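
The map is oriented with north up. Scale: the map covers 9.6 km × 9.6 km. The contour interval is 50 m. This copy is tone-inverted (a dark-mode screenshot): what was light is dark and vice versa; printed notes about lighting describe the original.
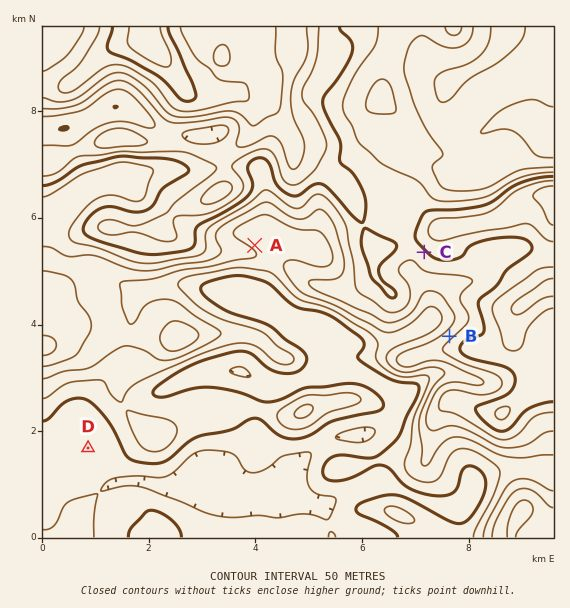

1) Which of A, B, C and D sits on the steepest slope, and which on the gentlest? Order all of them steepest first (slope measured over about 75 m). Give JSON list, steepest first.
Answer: ["B", "C", "A", "D"]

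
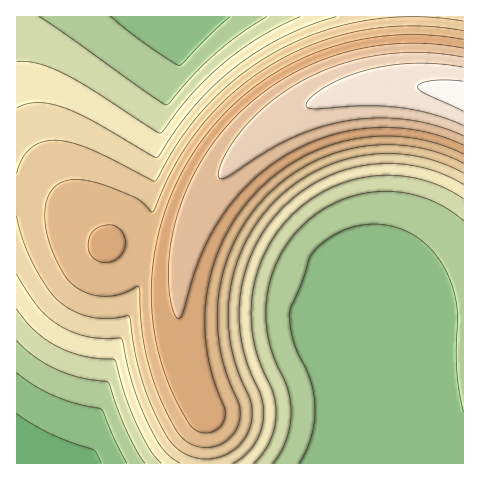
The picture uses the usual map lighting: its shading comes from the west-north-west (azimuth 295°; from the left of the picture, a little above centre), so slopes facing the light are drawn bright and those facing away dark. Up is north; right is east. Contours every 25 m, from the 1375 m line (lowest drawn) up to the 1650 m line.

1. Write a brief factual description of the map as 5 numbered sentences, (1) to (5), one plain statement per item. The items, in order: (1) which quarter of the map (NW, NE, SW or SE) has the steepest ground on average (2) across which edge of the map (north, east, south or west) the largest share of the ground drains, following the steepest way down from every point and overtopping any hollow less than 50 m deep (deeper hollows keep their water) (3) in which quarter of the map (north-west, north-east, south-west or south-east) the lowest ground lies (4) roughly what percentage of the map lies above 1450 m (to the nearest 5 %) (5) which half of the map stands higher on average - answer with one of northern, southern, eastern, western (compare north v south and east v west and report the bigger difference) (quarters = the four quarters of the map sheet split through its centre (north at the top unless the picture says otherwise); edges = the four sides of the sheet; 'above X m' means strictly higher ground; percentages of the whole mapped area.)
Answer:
(1) Slopes are steepest in the north-east quarter.
(2) Most of the ground drains across the southern edge.
(3) The lowest ground is in the south-west quarter.
(4) Roughly 55 % of the ground is higher than 1450 m.
(5) On average the northern half of the map is the higher ground.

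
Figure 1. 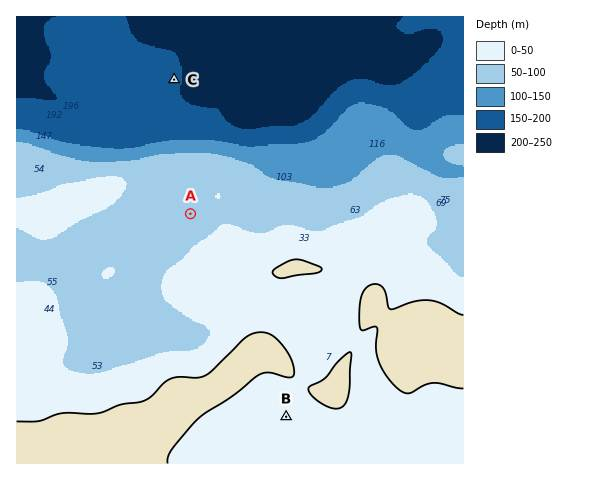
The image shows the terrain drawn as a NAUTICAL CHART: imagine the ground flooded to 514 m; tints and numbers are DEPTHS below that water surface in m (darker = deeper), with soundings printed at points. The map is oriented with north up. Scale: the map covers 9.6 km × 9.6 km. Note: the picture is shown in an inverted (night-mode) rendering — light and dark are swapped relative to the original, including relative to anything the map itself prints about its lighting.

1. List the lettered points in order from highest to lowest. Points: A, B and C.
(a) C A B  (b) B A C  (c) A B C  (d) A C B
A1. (b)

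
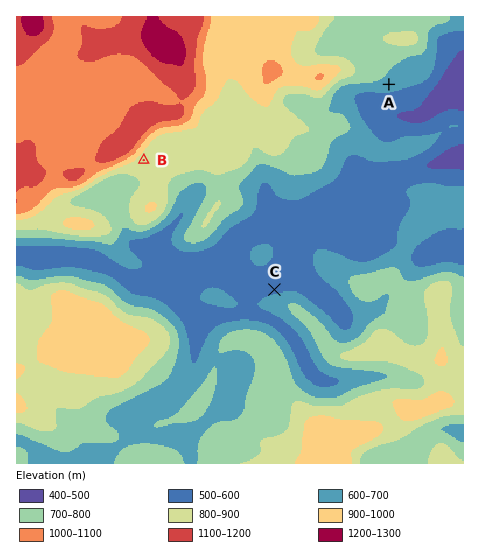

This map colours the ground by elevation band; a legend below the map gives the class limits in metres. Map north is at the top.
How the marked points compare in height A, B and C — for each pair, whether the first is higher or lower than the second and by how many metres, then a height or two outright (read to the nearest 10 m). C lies lower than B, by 280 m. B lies higher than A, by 190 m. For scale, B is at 850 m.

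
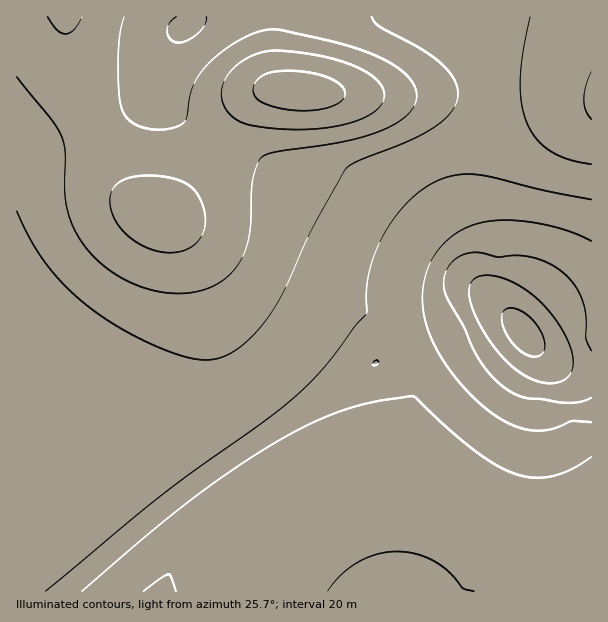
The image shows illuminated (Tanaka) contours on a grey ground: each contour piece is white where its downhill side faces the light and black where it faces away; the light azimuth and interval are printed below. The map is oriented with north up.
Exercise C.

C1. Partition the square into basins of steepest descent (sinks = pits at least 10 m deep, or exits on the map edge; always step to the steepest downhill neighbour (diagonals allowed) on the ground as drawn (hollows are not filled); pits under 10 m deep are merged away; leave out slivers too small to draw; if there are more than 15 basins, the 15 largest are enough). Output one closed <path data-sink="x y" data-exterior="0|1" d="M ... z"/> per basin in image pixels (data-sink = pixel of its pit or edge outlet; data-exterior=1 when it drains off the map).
<path data-sink="524 333" data-exterior="0" d="M591 16l-318 0 1 53 2 9 7 11-13 1-10 4-20 19-23 39-23 31-17 19-10 6-30-8-19-17-9-13-13-27-20-54-9-42-1-30-50 0 1 575 139 0 30-32 36-30 45-32 62-40 16 2 33 9 33 13 27 16 33 24 21 20 26 41 54 1 20-2z"/><path data-sink="404 591" data-exterior="1" d="M338 458l-12 2-80 52-60 48-29 31 435 0-1-8-73 0-26-41-21-20-19-16-21-13-33-17-24-8z"/><path data-sink="186 26" data-exterior="0" d="M272 16l-206 1 0 16 4 32 15 51 24 54 9 13 14 15 8 4 22 6 5 0 10-6 34-41 29-48 20-19 10-4 13-1-7-11-2-9z"/>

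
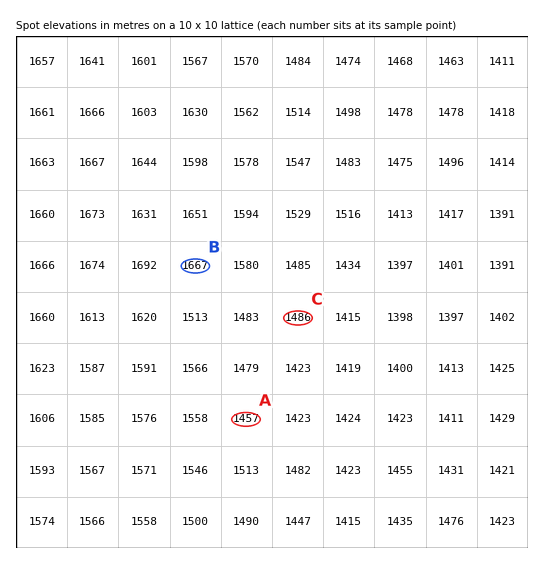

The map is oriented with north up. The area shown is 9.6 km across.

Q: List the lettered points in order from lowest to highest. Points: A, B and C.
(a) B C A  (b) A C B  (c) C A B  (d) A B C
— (b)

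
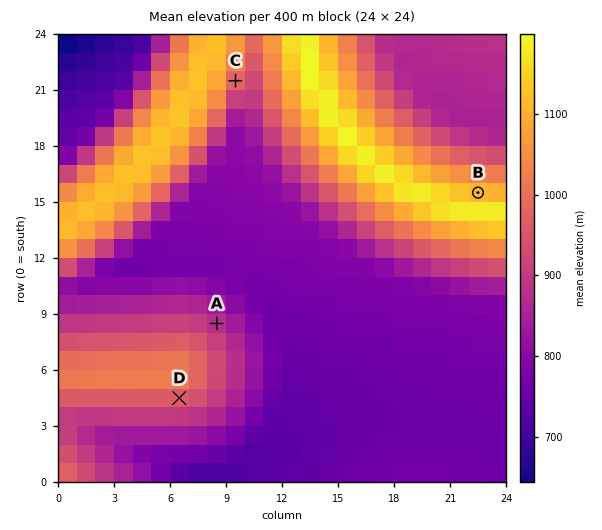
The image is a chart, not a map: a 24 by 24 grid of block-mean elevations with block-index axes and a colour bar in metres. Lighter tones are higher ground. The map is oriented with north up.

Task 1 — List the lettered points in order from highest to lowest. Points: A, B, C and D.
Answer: B C D A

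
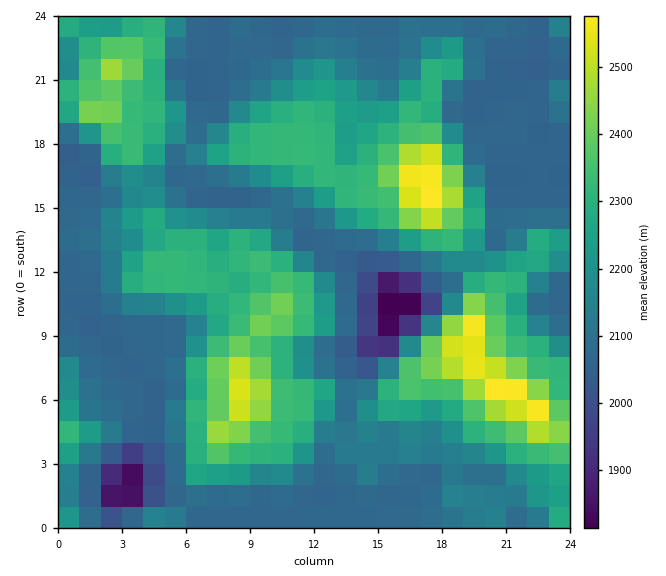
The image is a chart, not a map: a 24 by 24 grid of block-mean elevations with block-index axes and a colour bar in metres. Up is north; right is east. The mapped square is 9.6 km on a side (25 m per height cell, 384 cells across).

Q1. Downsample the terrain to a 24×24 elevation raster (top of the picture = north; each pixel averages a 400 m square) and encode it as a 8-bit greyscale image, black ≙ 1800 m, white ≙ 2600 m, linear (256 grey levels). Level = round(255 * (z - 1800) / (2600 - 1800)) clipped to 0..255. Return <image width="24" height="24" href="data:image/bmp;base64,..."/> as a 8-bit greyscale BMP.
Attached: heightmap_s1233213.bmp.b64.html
<image width="24" height="24" href="data:image/bmp;base64,Qk12BgAAAAAAADYEAAAoAAAAGAAAABgAAAABAAgAAAAAAEACAAATCwAAEwsAAAABAAAAAAAAAAAAAAEBAQACAgIAAwMDAAQEBAAFBQUABgYGAAcHBwAICAgACQkJAAoKCgALCwsADAwMAA0NDQAODg4ADw8PABAQEAAREREAEhISABMTEwAUFBQAFRUVABYWFgAXFxcAGBgYABkZGQAaGhoAGxsbABwcHAAdHR0AHh4eAB8fHwAgICAAISEhACIiIgAjIyMAJCQkACUlJQAmJiYAJycnACgoKAApKSkAKioqACsrKwAsLCwALS0tAC4uLgAvLy8AMDAwADExMQAyMjIAMzMzADQ0NAA1NTUANjY2ADc3NwA4ODgAOTk5ADo6OgA7OzsAPDw8AD09PQA+Pj4APz8/AEBAQABBQUEAQkJCAENDQwBEREQARUVFAEZGRgBHR0cASEhIAElJSQBKSkoAS0tLAExMTABNTU0ATk5OAE9PTwBQUFAAUVFRAFJSUgBTU1MAVFRUAFVVVQBWVlYAV1dXAFhYWABZWVkAWlpaAFtbWwBcXFwAXV1dAF5eXgBfX18AYGBgAGFhYQBiYmIAY2NjAGRkZABlZWUAZmZmAGdnZwBoaGgAaWlpAGpqagBra2sAbGxsAG1tbQBubm4Ab29vAHBwcABxcXEAcnJyAHNzcwB0dHQAdXV1AHZ2dgB3d3cAeHh4AHl5eQB6enoAe3t7AHx8fAB9fX0Afn5+AH9/fwCAgIAAgYGBAIKCggCDg4MAhISEAIWFhQCGhoYAh4eHAIiIiACJiYkAioqKAIuLiwCMjIwAjY2NAI6OjgCPj48AkJCQAJGRkQCSkpIAk5OTAJSUlACVlZUAlpaWAJeXlwCYmJgAmZmZAJqamgCbm5sAnJycAJ2dnQCenp4An5+fAKCgoAChoaEAoqKiAKOjowCkpKQApaWlAKampgCnp6cAqKioAKmpqQCqqqoAq6urAKysrACtra0Arq6uAK+vrwCwsLAAsbGxALKysgCzs7MAtLS0ALW1tQC2trYAt7e3ALi4uAC5ubkAurq6ALu7uwC8vLwAvb29AL6+vgC/v78AwMDAAMHBwQDCwsIAw8PDAMTExADFxcUAxsbGAMfHxwDIyMgAycnJAMrKygDLy8sAzMzMAM3NzQDOzs4Az8/PANDQ0ADR0dEA0tLSANPT0wDU1NQA1dXVANbW1gDX19cA2NjYANnZ2QDa2toA29vbANzc3ADd3d0A3t7eAN/f3wDg4OAA4eHhAOLi4gDj4+MA5OTkAOXl5QDm5uYA5+fnAOjo6ADp6ekA6urqAOvr6wDs7OwA7e3tAO7u7gDv7+8A8PDwAPHx8QDy8vIA8/PzAPT09AD19fUA9vb2APf39wD4+PgA+fn5APr6+gD7+/sA/Pz8AP39/QD+/v4A////AIRbQlRwaVVUVVVUVVZWVldZW2Jrb1tommxREg9BVV5aXFZaVVRWWFVWWXBsa2iFjW9SIgs8WZOOiXR5X1VbalxXV2deXnmJk45mSjFGWp+2pqKgglxnampuaW1zhaCqr6WKaFRTY6DTyq+nnmtlb2hzbn6hrLrbzItjXFRSaqS95dCrp4ZdfZeUiJm01+b1unxfV1RSWpq+6tesppRgZqGyrrHW9/bMpXlaVFRVXZ/B4MOif2BRR3C0xtzu4sippFpUU1VWWICrwbGifVxMKyh4wOftwKigfFVRVFZWV3CXqsO6p4xZNwgoddD0up9wW1RTXW9yfoqcpbbEq4hXNAQGNXnLsJBbVVVVaZumpqainKWxp3hVPRUnTVycpqJvVlVYaJCmpqSepaufc1ZRSkpXZXh3gZKXe1teb3qXoaCUopdrVFRZW22LoqaIV2ubi1hZcYuaf3luamdeV2SGmqbL4b2cW1teX1VUXnZ7YFNRUlZgb4ylqK7q99mQVFNUU1JPan1yVVheaHuPnKajp8Pz9chuU1NUU05SnaiQXG6SoaWmp6WQobLb6KNZVFRUVF2EsKiffFt1naWmpqSLk6Gws3pVVVRTVJXFxKekhFhWd5OepKGOi46lnFhSVFRUYKK1vKuhY1NUW2h8jJGHdWiPoGJRUlJTa3mv1b+fVlNUV1xkeoRtYF1sn5pfU1FPVH2jtrenYVRTWFdVYGVhWllheoleVFNRWJqNip2jdVVUWlZTVlxZWFdfXV1XW1ZTbw=="/>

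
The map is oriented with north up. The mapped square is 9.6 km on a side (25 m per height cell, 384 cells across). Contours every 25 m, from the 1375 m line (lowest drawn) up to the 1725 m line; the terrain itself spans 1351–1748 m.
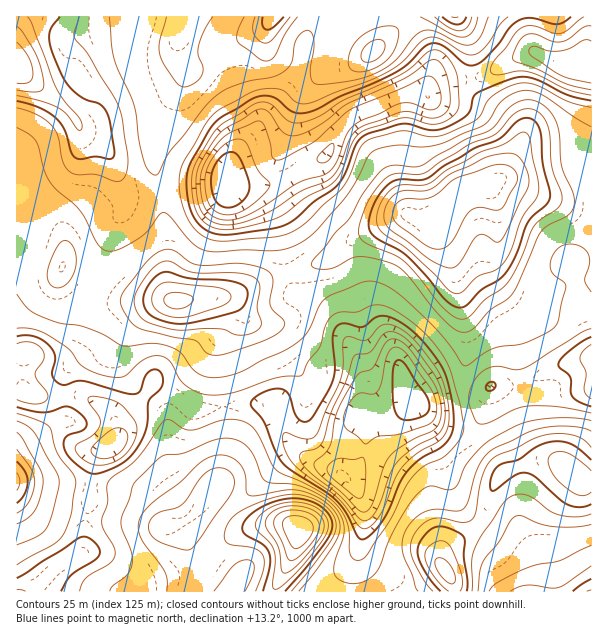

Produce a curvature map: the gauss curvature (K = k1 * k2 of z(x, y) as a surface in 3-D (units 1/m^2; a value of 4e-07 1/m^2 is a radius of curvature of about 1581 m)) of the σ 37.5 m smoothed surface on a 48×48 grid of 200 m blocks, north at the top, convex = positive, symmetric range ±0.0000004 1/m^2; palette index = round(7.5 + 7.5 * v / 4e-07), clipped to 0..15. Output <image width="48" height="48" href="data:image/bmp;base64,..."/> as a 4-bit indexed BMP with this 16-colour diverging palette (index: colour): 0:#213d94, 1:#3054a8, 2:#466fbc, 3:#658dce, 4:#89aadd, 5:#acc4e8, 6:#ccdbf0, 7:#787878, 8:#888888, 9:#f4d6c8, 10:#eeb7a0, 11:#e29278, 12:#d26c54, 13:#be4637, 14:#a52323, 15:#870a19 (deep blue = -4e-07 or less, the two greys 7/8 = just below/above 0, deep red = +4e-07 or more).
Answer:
<image width="48" height="48" href="data:image/bmp;base64,Qk32BAAAAAAAAHYAAAAoAAAAMAAAADAAAAABAAQAAAAAAIAEAAATCwAAEwsAABAAAAAAAAAAlD0hAKhUMAC8b0YAzo1lAN2qiQDoxKwA8NvMAHh4eACIiIgAyNb0AKC37gB4kuIAVGzSADdGvgAjI6UAGQqHAGZ4eIiHiHd3eIh2aHd3d4hzS/tndmeId3eHeId3eHd3iImlR2d3d3iXj/d4h3eId3eHiIdnd3d4d4v3SHdmh3dn3XaHh3eIh3eHiZl3d3d3dnnZWpdWd3ZYplaId4iHd3iId3d3eYd3dlVmj/owA3doiYZnd3h3d3eIdmeGfbd3h2VI3/+ABmd3mnRHeHd3d2Z4dmeHaYZ3dlVc///Unod2Z4dXiId3h4Z3eJh3d3d3d1VWiKuDzId3Z5l3iIh3ibZ4h2eId3d4mXd2M1dFmIiYeIiJd3d3jNZYhCWYd3d4q4d1M2nKh3eZh4d6l3d4nIZ3dlVld3d3iHd2Vni4d2Z5lndrtmd6mXh2qa/2aId3d3eHdmdXd2Z4hXdnhmiKh3d2ln76Z4d3d3iIdphHd3Z3dVd3eHiZd4dke5V4ZneIiIh3aJh3d3Z3qBZ3d3d3eIZGqnVXZ3iId3d2aIabh3eZ60d4d3d3eJmGZ3mXZ3eHdmaKiIaKl3iq+0Z3d3d2Z8uUWYh2V3Z3d3eLh4iIl2iJyGWJd3d2aYeId4iHeneIiIh3Zommd3iHlnechneIiEV4d4iHi5eHd4h3d3iWd3qndWh4d3d3hryFeIiHeId3d3iHd4eGdn3Idnh3eId3af+Fd3d3d4d4iHd3d4d3d463d3d3eId3eWZnd3d3Z3Z3d3mHd4eaiGl2d2Z3d4iIdWd4d3d2VoiHeHmGeIeIh1Vnd2Z4h3iIdnh3d3d2acyXh1WIh3dnh2Z3d4iIh3eHd3d3d3dlfNuHmpiJh3d3h3d3eKl4d3d3d3d4d3d3eph3iHh3h3d3d3iIeJh3dnh3d3eKh3eId3aId3dmd3d4iImYZnd4h3h3d3d5l3d3d3eZh3d3d3iHiImXd3d4qHiIiHh4h3d3d2aHd4h3d3eHZ3h4iHd4mXiIh3h3d3h3d3d0RXh3d3eGRWd4mIiHeImId3d3d4iId3dUZ3Z3h3eHVXqHiIiHd3qXd3d3d3eIh3dI3rd3eHiIdp6neHeHh2d2Z3d3d3d3h3Za7rh3d3d3dp7GV3d4h3d3Z3d3d4d3d3Zpupdnd3dVd3q1NoiIiId3d4d3d4dmh3ZLyYdmZmqUZ1R6mMl4mpd4iId3eHiXh3U57JiJd3vmd1SMloZ5mXeIiHh3iXiXd3d3q4eId3r4uXeIZ4eZdWeIiHiJeHh4iHiIeYZ3Z3eD/oiGVnd3RYh3d4iZaXh4iId2aHWHd3eAKXm3ZneKeLl3d4mWaHiHeHd3V3joZnd4RpZ3y2eIeLl2Z5hUd3h3d3eHZ4nYipd6mIU27WZ3dnh2Z4VFiHh3d3iHd3VUaZdnd3doqndWiImGeKhoiHd3d4iId3Z3Z4dmeHdomHVleamJmKl4eHiHd3eId3d4Z3d1e5dmmWNFlEV8iKl4eHiHd3d3eHd3d3h2n9iHzWVng4dYeYeJd3h3d4h4d3dliId3fdd2vFWId9pWaXd4d4h3d4iIh2WWmYd3Z3VUJmNXeLqIeWZ3d4iIiIiHiHaYeHd3d3ZjJ9hXZneJiA=="/>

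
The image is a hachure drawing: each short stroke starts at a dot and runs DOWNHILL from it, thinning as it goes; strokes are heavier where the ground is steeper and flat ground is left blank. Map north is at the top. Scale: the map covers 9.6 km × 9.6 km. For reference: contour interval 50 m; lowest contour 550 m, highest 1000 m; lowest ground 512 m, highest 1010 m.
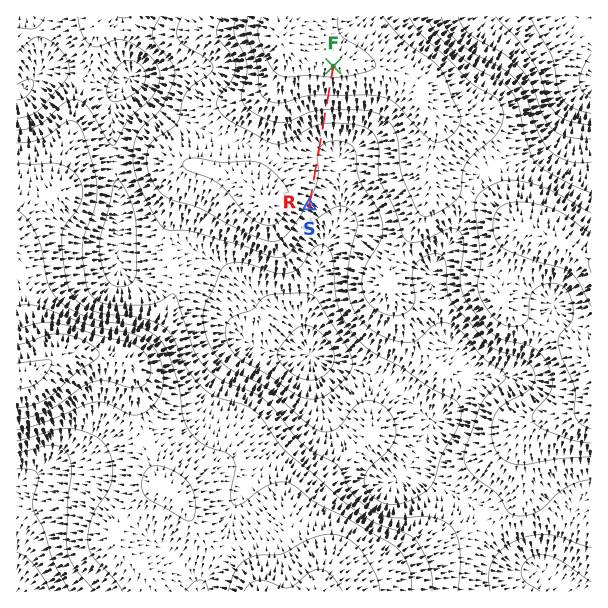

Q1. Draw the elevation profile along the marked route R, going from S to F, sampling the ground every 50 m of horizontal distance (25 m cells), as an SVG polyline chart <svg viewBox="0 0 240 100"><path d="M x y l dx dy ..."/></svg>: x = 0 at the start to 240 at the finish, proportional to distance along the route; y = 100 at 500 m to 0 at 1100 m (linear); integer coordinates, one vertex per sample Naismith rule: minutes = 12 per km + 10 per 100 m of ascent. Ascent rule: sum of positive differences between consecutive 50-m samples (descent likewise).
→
<svg viewBox="0 0 240 100"><path d="M0 60l5-1 5 0 5-1 5 0 5 0 6 0 5-1 5 0 5 0 5 0 5 1 5 0 5 0 5 0 5 0 5 0 5 0 6 1 5-1 5 0 5 0 5-1 5-1 5-1 5-1 5-1 5-2 5-1 6-2 5-2 5-2 5-1 5-2 5-2 5-2 5-1 5-2 5-2 5-1 5-2 6-1 5-1 5-2 5 0 5-1 5-1 5 0 1 0"/></svg>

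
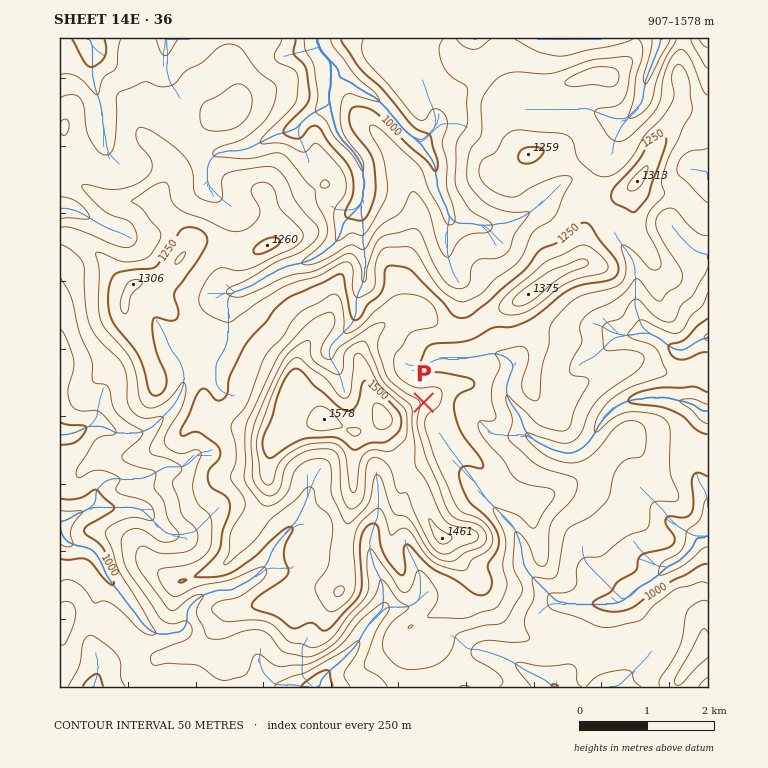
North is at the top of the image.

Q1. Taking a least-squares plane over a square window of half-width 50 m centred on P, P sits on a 11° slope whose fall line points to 95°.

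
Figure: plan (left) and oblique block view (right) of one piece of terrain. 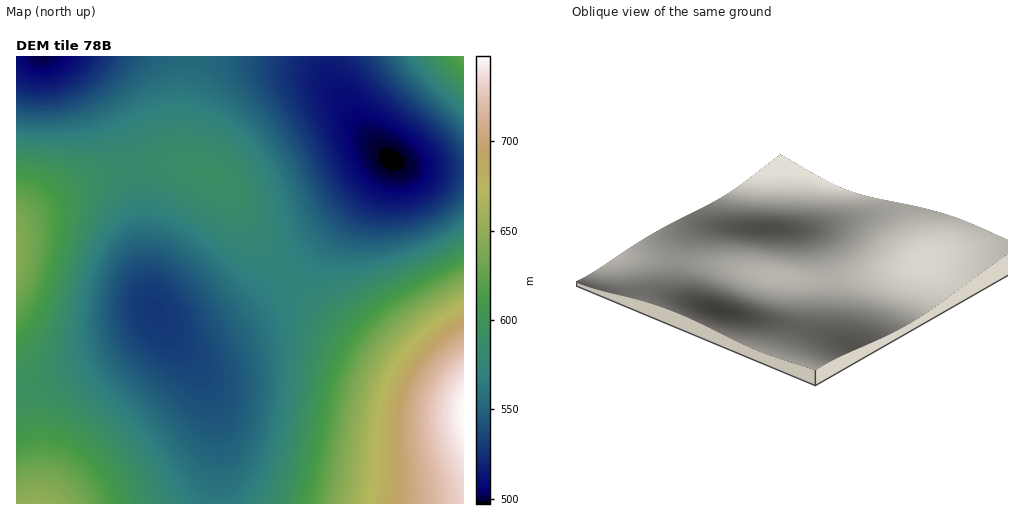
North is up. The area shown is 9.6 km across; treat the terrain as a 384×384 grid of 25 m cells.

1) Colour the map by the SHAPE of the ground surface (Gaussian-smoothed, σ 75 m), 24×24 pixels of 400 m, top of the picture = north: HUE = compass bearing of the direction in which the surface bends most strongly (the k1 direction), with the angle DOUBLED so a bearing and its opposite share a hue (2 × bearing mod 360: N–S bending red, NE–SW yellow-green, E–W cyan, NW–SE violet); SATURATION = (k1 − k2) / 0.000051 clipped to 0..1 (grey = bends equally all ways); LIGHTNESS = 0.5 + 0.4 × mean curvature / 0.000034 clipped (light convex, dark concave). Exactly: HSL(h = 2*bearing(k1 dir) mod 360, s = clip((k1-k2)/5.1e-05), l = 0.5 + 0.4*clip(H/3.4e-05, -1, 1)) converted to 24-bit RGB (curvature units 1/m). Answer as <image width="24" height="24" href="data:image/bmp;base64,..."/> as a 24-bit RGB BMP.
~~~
<image width="24" height="24" href="data:image/bmp;base64,Qk32BgAAAAAAADYAAAAoAAAAGAAAABgAAAABABgAAAAAAMAGAAATCwAAEwsAAAAAAAAAAAAA8N+45Mex1aqnx5msvIa4lW20alWxSUepPEafMUCWJzaLHymBIyd+ODV/VUp+d11/i2RppnNatnlOuHZDtnk8soA2roszq5oz7+iY4cmX0qmTxYuQuX+gq22whFuqZE6iSkGYNjWOKiyEICJ6IyN3ODR6U0d8c1mAjGN2pWFftWRYul9RvWNMvHBKuYRLtqFO5vFy39R5zq99wIx9tHiIrGyemF2nelGeX0SUSTiINix9JyJzJyRwNzN1TUV5aVd/imSEoGZ1sWNvumFtvWJpvWxouoRvt6N2z/dG1eFVzMFjuZluq3RypWqMpFuii0+cc0SSWzmFRS54MSVtKiZrNDVwREZ3WVV+d2WHmG6Oq2+Nt3KRvnmTwIOTvo+RvaqZr/8Zteorts9EtbVboIhrmWp8nVqUl0ubhECSbjeFVTB2PClpLytmNz9sQ1R2UWOBYGuLeG+XnXmmtYGzv4y3xZq6x6m6yLa3jPcAifIDhdQhhLVBhpdfhWxykleNmESVkzmTgTOHaDF2SzBnNjRjO09rQWh6R3uKUYWaX4KndHuvkoe7rJjGv6rPzLrV1snYb/MAW+wAT9USTbYvU5RMYnZxflCCkDyJkjGGii5/ezF4XjlrQEJkP2dyO4aGOpuZPKmuRqW8YJm+fZjDlZ7KravRxr7Y2M3dX/8PN/oAJNsOJbYoPI9PTG5uYkNvgDR6iit3iytzgjNwckVwUFxsQoF7NZmILK+bKsCzLcjMRbnNZ7HJha7JoLDKtbXO0cPUZv8uLP0QEd0VIq86MYNVOFhhSDNdbi1rfilphyxohzlmelNmXXlrQ5Z5L6+JIcKcGtCyGtfNKNjcTMnTbr3MjbXHpq/Ex7TJgvZYQe4yHtUtJ6FILXFWKT9PMiVKWydbcClcgTFciENaiGtdXZVcQK9yKMaHGNWbDt2xDN/IFOPbMN7bVMzRdbjFk6e8t6G+qemIatpbN8NENI1TLl1VHSg9Ihk2RiNJYC1PdzpRiVNOnqBcZbVXPshqItyDEOWbBuawA+LECOHSF+TZN9fVWrrFepy1ooqz0eGwnsaFY6VeS3NbMURLFRctFxElNSA5UTNDbUlGj4RUlLhZa81YQ9hmKOaADPOaAu2uAN+9AdzIDtvMIdXQPbrGXo6whm6r5dTBxKqZnXZ3cVZ0PzBVGxM0Fw8rMCQ+T0FQaW9We6NWhs1fbt5gTONrMOuBEfSWA+yoANexAc2zC8awG7uuMairSn2Ya1ST7cTA2JSlw2Wfpz6nXyZ+KxBYHxBOLiheSFVtXItyYrhhf9tvdehvWeh3POuEG++SCuKdBsefB7OWD6WKHJSAK4F4PWVtU0Nn8b7E6ZC54l2/2yfchhexQAqIJw97KiuGR22VXK6cb8mGg+OBgeuCaeeFTOSJKuOPGNCTE6+MEpV7F4FnHmxXJlhML0ZFOzBA8brJ8ZDM9V7c8Sv3sQXrXAHBMAuwKTG1SIO+acW/gNWnlOadk+mYeuGUXtiQPtCPLbaKJJN7IHVjIF1KH0c2HjQoHSUfHxkc67TP9ZDf/2b28EL/xhz/fAD1PQbrMj3dXZPTe83Vk93Dp+a2pOStjNaicseaV7aRRpeDOXNsLlRNJj0xHCkcGh4VHh4VHxkU36vd84z19XP/6F7/zUX/myz/Yyr/V1zqeKHikc3hpuLbt+TLs92+nsixibCkcZSXXGh5SURaPzE8LCIfIRkSIxsQJB0PIx4QoorH1W/p8Fn/7VT/3kv/u0H/i1LwdHTgiqrbmczap9rSs9jAsMyworGin4iblmOOg0V3aS1aTx06OBMfJwwOJxAMJhYNJB0PUm2orkTH6y7o/Cnw+zP13UrrrmzSj4fBkq6+lcK3l8WjqMeZub2Sq42Ap2B2n0F2jypveRhgZQ5KVgw1RQslNg0ZKRATIRkUMF1wbjx/rima2Byo5Cus1lGovXikqpCbmaqQlbSFnrt7tcFyu6hmr2xUokJUmC5hjRtnfwxmdwVddQRTcAlJZhJCWSE8STY6FDE1OCxBaS1RmClawC1bzEhWwnhmuJlwt7Frt7xdv8JOyLs/vZU4ol84kDI3hiZOgBhfewlrgQFykQF3mQd6mBd7jDJ6c1Z2DyQjFxwYNiQgZjIomkUtzG0u1JM/zqFCzqw4zrErya0ixKMbr4YdkF0leTgqbSc9axxXcA1wgASFpQSjvQy5xx/HsUO/g3KoECMaFyESICQPRUIWf20evpga4KkW3J8W1pgRzpMKxZEDu48AooAHgGMVZUgiUysrUyZPTBVhXQyDhg6ypRbZqj3eo27UmZbO"/>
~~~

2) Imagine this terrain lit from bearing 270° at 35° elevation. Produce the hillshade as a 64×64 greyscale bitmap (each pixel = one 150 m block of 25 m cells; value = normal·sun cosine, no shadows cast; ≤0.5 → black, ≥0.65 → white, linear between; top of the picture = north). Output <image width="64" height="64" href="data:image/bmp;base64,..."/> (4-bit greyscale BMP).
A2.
<image width="64" height="64" href="data:image/bmp;base64,Qk12CAAAAAAAAHYAAAAoAAAAQAAAAEAAAAABAAQAAAAAAAAIAAATCwAAEwsAABAAAAAAAAAAAAAAABEREQAiIiIAMzMzAERERABVVVUAZmZmAHd3dwCIiIgAmZmZAKqqqgC7u7sAzMzMAN3d3QDu7u4A////AIh3dmVVVVVVVVVVZmZ3eIiZmqqru7u7u7u6qqqqqpmZiId2ZlVVVVVVVVVmZnd4iJmaqqu7u7u7u7qqqqqqqZmIh3ZmVVVVVVVVVWZmd3iImZqqu7u7u7u7u6qqqqqpmYiHdmZVVVVVVVVVZmZ3eIiZmqq7u7u7u7u7uqqqqqqZiId2ZmVVVVVVVVVmZnd4iJmaqru7u7u7u7u7qqqqqpmIh3dmZVVVVVVVVWZmd3iImZqqu7u7u7u7u7u6qqqqmYiHd2ZmVVVVVVVVZmZ3eIiZmqq7u7u7u7u7u7uqqqqZiId3ZmZVVVVVVVZmZnd4iJmaqru7u7u7u7u7u7qqqqmIh3dmZmVVVVVVVmZmd3iImZqqu7u7u7u7u7u7uqqqqYiHd2ZmZVVVVVVWZmZ3eIiZmqq7u7u8zLu7u7u7qqqpiId3ZmZlVVVVVWZmZnd4iJmaqru7u7zMzLu7u7uqqqqIh3dmZmZVVVVWZmZnd3iImZqqu7u7vMzMy7u7u7qqqoh3d2ZmZlVVVWZmZmd3eIiZmqq7u7u8zMzMu7u7uqqqiHd3ZmZmZVVmZmZmd3eIiJmaqru7u7zMzMzLu7u7qqqHd3ZmZmZlVmZmZmZ3d4iJmZqqq7u7u8zMzMu7u7uqqnd3dmZmZlVmZmZmZ3d3iImZmqqru7u7zMzMzLu7u6qqd3dmZmZlVWZmZmZ3d3iIiZmaqqu7u7u8zMzLu7u7qqp3dmZmZVVVVmZmZnd3eIiJmZqqqru7u7u8zMu7u7uqqndmZmVVVVVWZmZnd3eIiImZmqqqq7u7u7u7u7u7u6qqdmZmVVVVVVZmZnd3eIiImZmZqqqqu7u7u7u7u7u7qqpmZlVVVVVVVmZmd3eIiIiZmZmqqqqru7u7u7u7u7uqqmZlVVVVVVVWZmd3eIiIiZmZmZqqqqqru7u7u7u7u6qqZlVVVVVVVVZmZ3d4iIiZmZmZmaqqqqqru7u7u7u7qqpmVVVEREVVVmZ3d4iIiZmZmZmZmaqqqqq7u7u7u7uqqlVVRERERFVVZnd4iIiZmZmZmZmZmaqqqqq7u7u7uqqqVVRERERERVVmd3iIiZmZmZmZmZmZmaqqqqq7u7u6qqpVVERERERFVWZ3eIiJmZmZmZmZmZmZmaqqqqqqqqqqqlVEREREREVVZneIiJmZmZmZmZmZmZmZmaqqqqqqqqqqVURDMzNERFVmd4iJmZmZmZmYiIiIiZmZmaqqqqqqqqpUREMzM0REVWZ3iImZmZmZmYiIiIiIiZmZmqqqqqqqqlREMzMzNERVZneIiZmZmZmYiIiIiIiIiZmZmqqqqqqqVEQzMzM0RFVnd4iZmZmZmYiIiIiIiIiIiZmZmqqqqqpURDMzMzREVWd4iJmZmZmZiIiHd3d3eIiImZmZqqqqqlREMzMzNERVZ3iImZmZmZiIiHd3d3d3eIiImZmaqqqqVEQzMzM0RFVneIiZmZmZmIiHd3d3d3d3iIiJmZmqqqpVREMzM0RFVmd4iJmZmZmIiHd3dmZmd3d4iIiZmZqqqlVERDMzREVWZ3iImZmZmYiHd3ZmZmZmd3d4iImZmqqqVVRERERERVZneIiZmZmYiId3ZmZmZmZnd3eIiJmaqqpVVERERERVVmd4iImZmYiId3ZmZmZmZmZ3d4iImZmqq2VVRERERFVWZ3iIiZmZiIh3ZmZlVVVmZmd3eIiJmaqrZlVURERFVWZneIiImYiIh3dmZlVVVVVmZnd3iImZqqtmVVVURVVVZnd4iIiIiIiHdmZlVVVVVVZmZ3eIiZmqq2ZlVVVVVVZmd3iIiIiIiHd2ZlVVVVVVVWZnd4iJmaq7ZmZVVVVVZmZ3eIiIiIiHd2ZlVVVVVVVVZmZ3eImZqrtmZmVVVVZmZ3d4iIiIiId3ZmVVVVRVVVVmZnd4iZmqu3ZmZmZmZmZnd4iIiIiId3ZmVVVURERVVVZmd3iJmaq7d2ZmZmZmZnd3iIiIiId3dmZVVVRERFVVVmZ3eImZqrt3dmZmZmZ3d3eIiIiIh3d2ZlVVREREVVVWZnd4iZmqu3d3dmZnd3d3eIiIiIh3d2ZlVVVERERVVWZnd4iJmqq7d3d3d3d3d3eIiIiIh3d3ZmVVVURERVVVZmd3iImaqrt3d3d3d3d3eIiIiIh3d3ZmZVVVRERVVVZmd3iImZqqu3d3d3d3eIiIiIiIh3d3dmZlVVVVVVVVVmZ3eIiZmqu7d3d3eIiIiIiIiIiHd3d2ZmVVVVVVVVVmZ3eIiZmqq7t3d3eIiIiIiIiIiId3d2ZmZVVVVVVVVmZ3eIiZmaqru3d3eIiIiIiIiIiId3d3ZmZlVVVVVVVmZneIiJmaqqu7d3eIiIiJmYiIiIh3d3dmZmVVVVVVVmZnd4iJmaqqu7tnd4iIiZmZmYiIiHd3d2ZmZVVVVVVmZnd4iJmaqqu7u2d3iIiZmZmZmIiId3d3ZmZlVVVVVmZnd4iJmaqqu7u7ZneIiZmZmZmYiIh3d3dmZmZVVVVmZmd4iJmaqqu7u7tmd4iJmZmZmZmIiId3d2ZmZmVVZmZmd3iJmaqqu7u7u2Z3iJmZmZmZmYiIh3d3ZmZmZmZmZmd3iImaqqu7u7u7ZneImZmZqZmZiIiHd3dmZmZmZmZmZ3eImZqqu7u7u7tmd4iZmZqqmZmYiIh3d3ZmZmZmZmZ3eIiZqqu7u7u7u2Z3iJmZmqqZmZiIiHd3dmZmZmZmZnd4iJmqq7u7u7u7"/>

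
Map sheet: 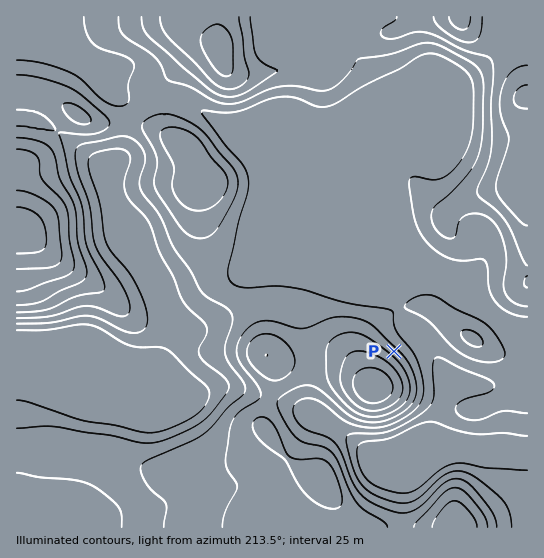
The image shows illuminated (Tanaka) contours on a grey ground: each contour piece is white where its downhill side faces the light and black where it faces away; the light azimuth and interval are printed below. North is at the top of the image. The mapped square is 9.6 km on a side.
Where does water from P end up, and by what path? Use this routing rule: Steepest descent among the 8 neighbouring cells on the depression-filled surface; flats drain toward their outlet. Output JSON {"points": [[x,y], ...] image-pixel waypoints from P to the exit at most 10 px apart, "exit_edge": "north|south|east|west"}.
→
{"points": [[394, 351], [405, 341], [415, 335], [426, 345], [435, 355], [441, 366], [443, 377], [443, 387], [443, 398], [441, 409], [439, 419], [439, 430], [446, 437], [457, 441], [467, 443], [478, 446], [489, 447], [499, 449], [510, 450], [521, 453], [527, 454]], "exit_edge": "east"}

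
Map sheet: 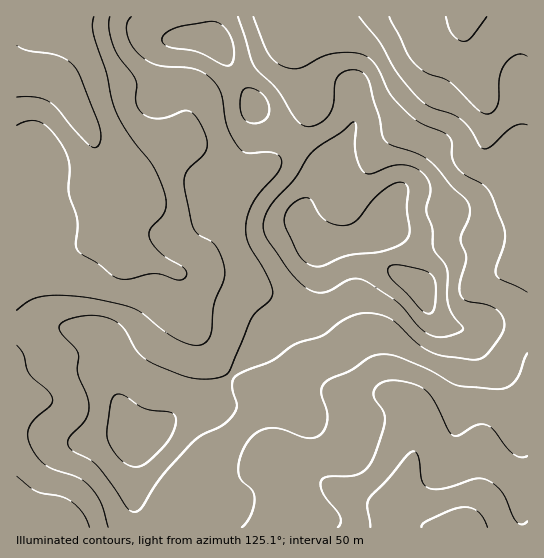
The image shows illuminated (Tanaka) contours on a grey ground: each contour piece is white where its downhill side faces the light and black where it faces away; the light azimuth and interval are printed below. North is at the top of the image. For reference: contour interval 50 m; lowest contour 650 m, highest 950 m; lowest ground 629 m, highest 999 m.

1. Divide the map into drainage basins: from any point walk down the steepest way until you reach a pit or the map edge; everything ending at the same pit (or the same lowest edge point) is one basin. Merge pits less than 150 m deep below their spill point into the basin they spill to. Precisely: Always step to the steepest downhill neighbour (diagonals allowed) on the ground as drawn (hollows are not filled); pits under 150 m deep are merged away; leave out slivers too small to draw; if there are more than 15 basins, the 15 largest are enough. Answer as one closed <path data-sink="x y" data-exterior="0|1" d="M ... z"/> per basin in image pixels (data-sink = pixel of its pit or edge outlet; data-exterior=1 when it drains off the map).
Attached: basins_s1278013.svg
<path data-sink="17 75" data-exterior="1" d="M210 16l-194 1 1 511 117 0 1-69 5-21 19-10 22-19 32-14 31-36 21-19 36-24 12-22 4-15 0-37-14-20 0-11 21-33 0-8-15-17-34-25-20-21-34-58-9-12z"/><path data-sink="467 527" data-exterior="1" d="M383 223l-14 10-14 6-16 2-21 0-1 38-6 22-10 14-36 25-21 19-31 36-32 14-22 19-19 10-4 11-3 32 2 47 393-1 0-204-35 1-30 5-13-2-11-6-8-8-8-23-6-6-20-11-8-7-8-24z"/><path data-sink="467 17" data-exterior="1" d="M527 16l-316 1 1 20 9 12 34 58 20 21 34 25 15 17 0 8-21 33 0 11 9 15 5 4 22 0 16-2 14-6 16-12-4 9 0 12 8 24 8 7 20 11 6 6 8 23 8 8 16 7 15 1 23-5 35-2z"/>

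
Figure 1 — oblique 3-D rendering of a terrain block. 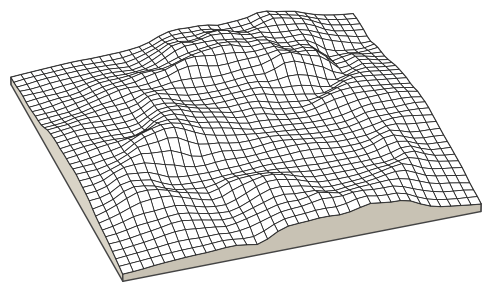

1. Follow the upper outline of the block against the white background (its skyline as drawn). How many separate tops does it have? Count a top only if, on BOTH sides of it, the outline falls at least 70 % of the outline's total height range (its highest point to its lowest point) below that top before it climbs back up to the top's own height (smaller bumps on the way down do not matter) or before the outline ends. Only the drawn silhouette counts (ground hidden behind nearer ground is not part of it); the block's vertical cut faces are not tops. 0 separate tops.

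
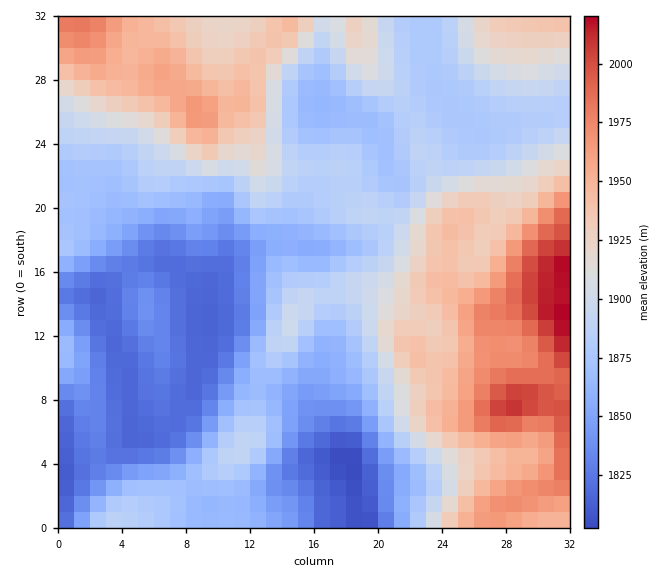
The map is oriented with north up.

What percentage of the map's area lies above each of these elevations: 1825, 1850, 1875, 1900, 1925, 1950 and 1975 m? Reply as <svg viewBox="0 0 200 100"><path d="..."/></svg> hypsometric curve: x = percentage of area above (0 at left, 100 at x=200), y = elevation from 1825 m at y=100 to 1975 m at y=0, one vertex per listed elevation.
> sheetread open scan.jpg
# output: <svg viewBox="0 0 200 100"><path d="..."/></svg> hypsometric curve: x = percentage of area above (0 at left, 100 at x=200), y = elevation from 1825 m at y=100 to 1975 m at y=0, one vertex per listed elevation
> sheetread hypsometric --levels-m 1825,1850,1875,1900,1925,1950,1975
<svg viewBox="0 0 200 100"><path d="M177 100l-22-17-33-16-46-17-19-17-28-16-16-17"/></svg>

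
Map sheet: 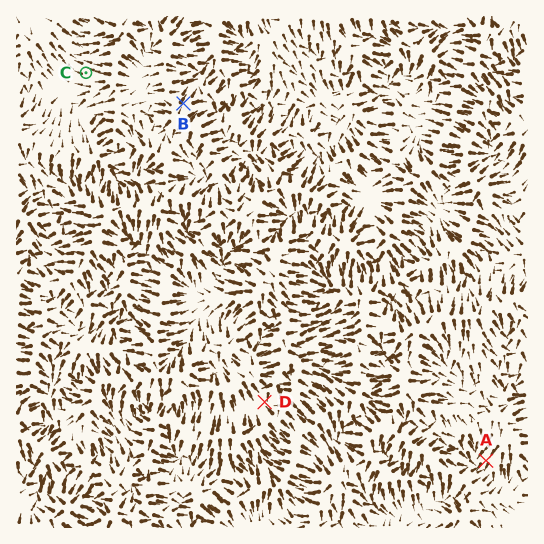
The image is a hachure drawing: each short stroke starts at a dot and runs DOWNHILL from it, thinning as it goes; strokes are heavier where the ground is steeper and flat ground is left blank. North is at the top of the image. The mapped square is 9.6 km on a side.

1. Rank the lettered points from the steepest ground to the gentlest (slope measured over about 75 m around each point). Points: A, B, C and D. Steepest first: B A C D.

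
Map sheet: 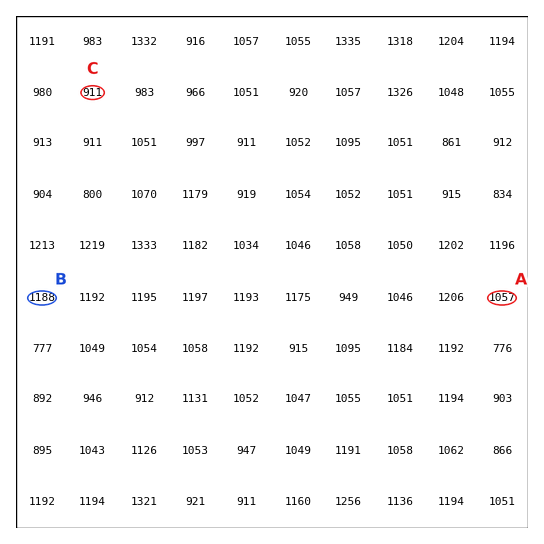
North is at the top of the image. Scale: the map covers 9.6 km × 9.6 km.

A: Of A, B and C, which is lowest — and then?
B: C A B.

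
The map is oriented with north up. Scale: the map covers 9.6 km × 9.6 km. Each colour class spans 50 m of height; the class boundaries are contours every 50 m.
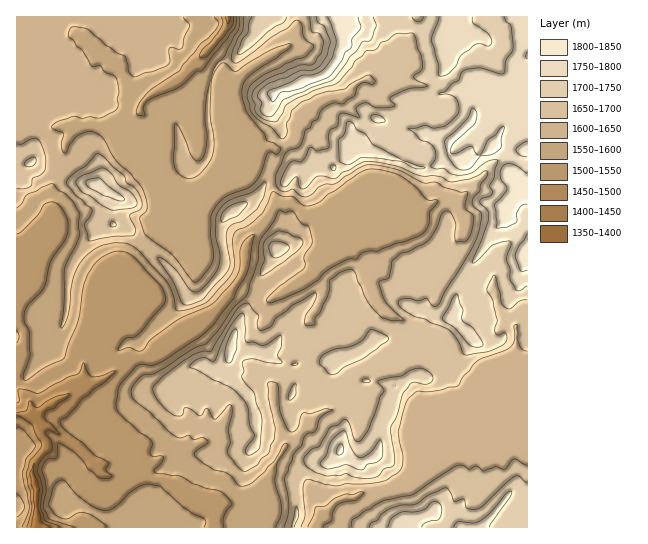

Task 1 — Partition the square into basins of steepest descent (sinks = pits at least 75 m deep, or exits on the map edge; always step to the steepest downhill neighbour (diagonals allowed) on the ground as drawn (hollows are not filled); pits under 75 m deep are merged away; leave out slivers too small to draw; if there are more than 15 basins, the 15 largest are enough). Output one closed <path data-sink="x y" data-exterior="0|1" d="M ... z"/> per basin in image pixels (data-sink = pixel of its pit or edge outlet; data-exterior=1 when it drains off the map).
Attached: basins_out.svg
<path data-sink="38 527" data-exterior="1" d="M527 16l-185 0 2 27-4 6-3 10-10 16 6 11 3 24 15 17 4 20-21 20-7-3-9 1-5 3-6 7-8-6-6 0-7 10-15-4-11 18-9 8-22 12-6 8-3 12 5 24-1 12-26 28-11 0-17-28-41-40-14-4-3-3 0-13 4-10-2-4-19-11-25-3-37-18-4 0-13 7 1 358 276 0 3-10-1-39 11-14 8-4 15 2 7-5 3-6 16 11 7 0 15-9 6-32 13-28-1-8 8-3 8-7 20 1 20-6 10-10 11-18 0-4-4-5 16-16 3-13 8-6 12 0 13-14 1-14 7-14z"/><path data-sink="229 17" data-exterior="1" d="M341 16l-324 0-1 54 10 1 9-4-7 36-4 11-8 11 0 44 17-6 37 18 25 3 19 11 2 4-4 10 0 13 3 3 14 4 27 26 20 22 11 20 11 0 26-28 1-12-5-24 3-12 6-8 22-12 9-8 11-18 15 4 7-10 6 0 8 6 6-7 5-3 9-1 7 3 21-20-4-20-15-17-3-24-6-11 10-16 3-10 4-6z"/><path data-sink="315 527" data-exterior="1" d="M527 257l-6 14-2 16-12 12-12 0-8 6-3 13-16 16 4 5 0 4-11 18-10 10-20 6-20-1-8 7-8 3 1 8-11 20-4 13-2 23-5 7-12 6-7 0-16-11-8 9-21 2-13 11-2 5 1 39-3 5 1 5 187 0 30-36 3-1 14 4z"/>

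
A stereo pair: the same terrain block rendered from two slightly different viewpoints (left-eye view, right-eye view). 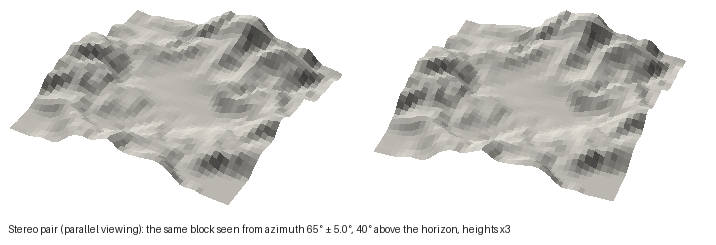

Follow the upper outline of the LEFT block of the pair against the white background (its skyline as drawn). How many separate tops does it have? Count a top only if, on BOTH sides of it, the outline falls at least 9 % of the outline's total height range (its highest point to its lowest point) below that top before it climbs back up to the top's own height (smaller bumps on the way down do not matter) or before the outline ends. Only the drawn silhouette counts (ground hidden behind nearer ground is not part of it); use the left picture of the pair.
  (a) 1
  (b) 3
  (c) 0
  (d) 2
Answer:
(d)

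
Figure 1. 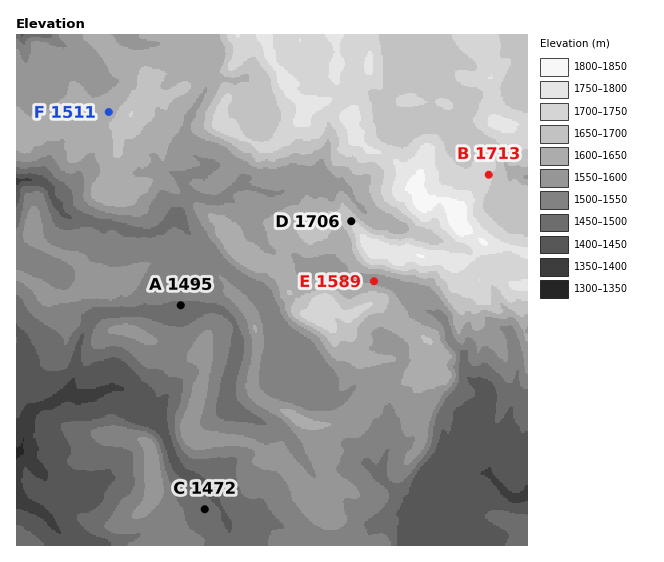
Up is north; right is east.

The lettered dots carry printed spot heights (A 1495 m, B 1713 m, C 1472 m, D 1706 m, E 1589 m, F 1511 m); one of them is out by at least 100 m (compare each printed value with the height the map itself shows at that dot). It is F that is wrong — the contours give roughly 1636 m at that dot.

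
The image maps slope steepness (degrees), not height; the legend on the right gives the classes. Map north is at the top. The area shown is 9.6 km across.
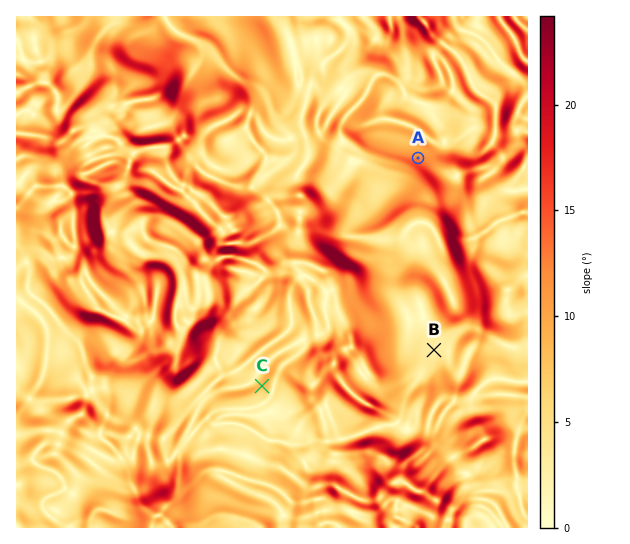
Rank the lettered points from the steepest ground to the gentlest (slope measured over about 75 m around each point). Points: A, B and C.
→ A C B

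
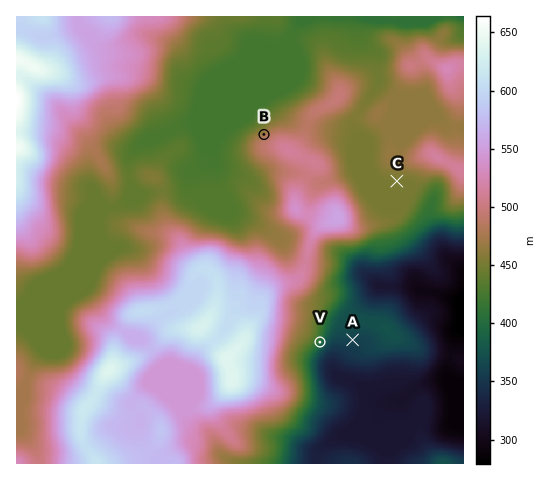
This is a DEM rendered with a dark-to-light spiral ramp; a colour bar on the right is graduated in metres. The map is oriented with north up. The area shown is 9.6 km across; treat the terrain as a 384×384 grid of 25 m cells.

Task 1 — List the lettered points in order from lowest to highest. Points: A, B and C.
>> A C B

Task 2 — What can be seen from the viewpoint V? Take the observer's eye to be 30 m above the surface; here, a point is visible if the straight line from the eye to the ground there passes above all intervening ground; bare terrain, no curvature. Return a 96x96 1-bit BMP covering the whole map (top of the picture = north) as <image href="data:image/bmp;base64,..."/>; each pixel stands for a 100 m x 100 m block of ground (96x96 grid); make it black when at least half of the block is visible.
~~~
<image width="96" height="96" href="data:image/bmp;base64,Qk2+BAAAAAAAAD4AAAAoAAAAYAAAAGAAAAABAAEAAAAAAIAEAAATCwAAEwsAAAIAAAAAAAAA////AAAAAAAAAAAAAAAAAP////8AAAAAAAAAAP////8AAAAAAAAAAH////8AAAAAAAAAAD////8AAAAAAAAAAB////8AAAAAAAAAAA////8AAAAAAAAAAAf//4MAAAAAAAAAAAf//wEAAAAAAAAAAAP//wEAAAAAAAAAAAP//4EAAAAAAAAAAAP//4EAAAAAAAAAAD///4MAAAAAAAAAAP///4MAAAAAAAAAAf///4cAAAAAAAAAB////48AAAAAAAAAf////58AAAAAAAAD//////8AAAAAAAAP/////wcAAAAAAAAP/////gEAAAAAAAAf/////gAAAAAAAAAf/////gAAAAAAAAAf/////gAAAAAAAAAf/////gAAAAAAAAAf/////gAAAAAAAAA//////AAAAAAAAAA//////AAAAAAAAAA/////8AAAAAAAAAAf////4AAAAAAAAAAf8///wAAAAAAAAAAP8f//gAAAAAAAAAAH////AAAAAAAAAAAH////AAAAAAAAAAAD8f//AAAAAAAAAAAD4P/PAAAAAAAAAAAD4D+DAAAAAAAAAAAD/B8BAAAAAAAAAAAB/wAAAAAAAAAAAAAA/4AAAAAAAAAAAAAAD8AB4DgAAAAAAAAAA8AD//kAAAAAAAAAAeAH//AAAAAAAAAAAGAP/+AAAAAAAAAAAAAf/8EAAAAAAAAAAAAf/8MAAAAAAAAAAAA//4cAAAAAAAAAAAB//w8AAAAAAAAAAAP//x8AAAAAAAAAAB////8AAAAAAAAAAP////8AAAAAAAAAAP////8AAAAAAAAAAP8P//8AAAAAAAAAAA4B//8AAAAAAAAAAAAAP/8AAAAAAAAAAAAAAf8AAAAAAAAAAAAAAP8AAAAAAAAAAAAAAP8AAAAAAAAAAAAAAH8AAAAAAAAAAAAAAH8AAAAAAAAAAAAAAD8AAAAAAAAAAAAAAD8AAAAAAAAAAAAAAD8AAAAAAAAAAAAAAf8AAAAAAAAAAAAAA/8AAAAAAAAAAAAAB/wAAAAAAAAAAAAAD/gAAAAAAAAAAAAAD+AAAAAAAAAAAAAAA4AAAAAAAAAAAAAAAAAAAAAAAAAAAAAAAAAAAAAAAAAAAAAAAAAAAAAAAAAAAAAAAAAAAAAAAAAAAAAAAAAAAAAAAAAAAAAAAAAAAAAAAAAAAAAAAAAAAAAAAAAAAAAAAAAAAAAAAAAAAAAAAAAAAAAAAAAAAAAAAAAAAAAAAAAAAAAAAAAAAAAAAAAAAAAAAAAAAAAAAAAAAAAAAAAAAAAAAAAAAAAAABgAAAAAAAAAAAAAABgAAAAAAAAAAAAAABwAAAAAAAAAAAAAABwAAAAAAAAAAAAAABAAAAAAAAAAAAAAAAAAAAAAAAAAAAAAAAAAAAAAAAAAAAAAAAAAAAAAAAAAAAAAAAAAAAAAAAAAAAAAAAAAAAAAAAAAAAAAAAAAAAAAAAAAAAAAAAAAAAAAAAAAAAAAAAAAAAAAAAAAAAAAAAAAAAAAAAAAAAAAAAAAAAAAAAAAAAAAAAA="/>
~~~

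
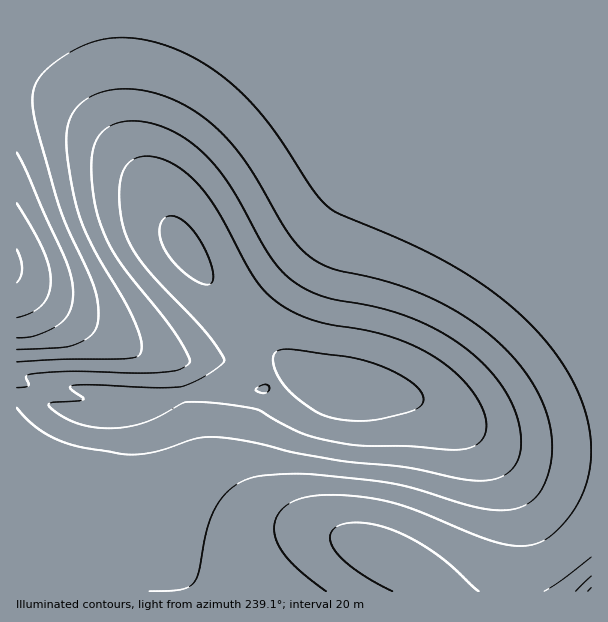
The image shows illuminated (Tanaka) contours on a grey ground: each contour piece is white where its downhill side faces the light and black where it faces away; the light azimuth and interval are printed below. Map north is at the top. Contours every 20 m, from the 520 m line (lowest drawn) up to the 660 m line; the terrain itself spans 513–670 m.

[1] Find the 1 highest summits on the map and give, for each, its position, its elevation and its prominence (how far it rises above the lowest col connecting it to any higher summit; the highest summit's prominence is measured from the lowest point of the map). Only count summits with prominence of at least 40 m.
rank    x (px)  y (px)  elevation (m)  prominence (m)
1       345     390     670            157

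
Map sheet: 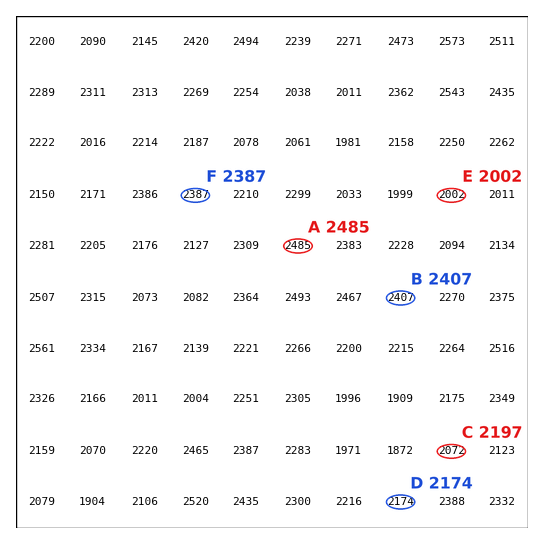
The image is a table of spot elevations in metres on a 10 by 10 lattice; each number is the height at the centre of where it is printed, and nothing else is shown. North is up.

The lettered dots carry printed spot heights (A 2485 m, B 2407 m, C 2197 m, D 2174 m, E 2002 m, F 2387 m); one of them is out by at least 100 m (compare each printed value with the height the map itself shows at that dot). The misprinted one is C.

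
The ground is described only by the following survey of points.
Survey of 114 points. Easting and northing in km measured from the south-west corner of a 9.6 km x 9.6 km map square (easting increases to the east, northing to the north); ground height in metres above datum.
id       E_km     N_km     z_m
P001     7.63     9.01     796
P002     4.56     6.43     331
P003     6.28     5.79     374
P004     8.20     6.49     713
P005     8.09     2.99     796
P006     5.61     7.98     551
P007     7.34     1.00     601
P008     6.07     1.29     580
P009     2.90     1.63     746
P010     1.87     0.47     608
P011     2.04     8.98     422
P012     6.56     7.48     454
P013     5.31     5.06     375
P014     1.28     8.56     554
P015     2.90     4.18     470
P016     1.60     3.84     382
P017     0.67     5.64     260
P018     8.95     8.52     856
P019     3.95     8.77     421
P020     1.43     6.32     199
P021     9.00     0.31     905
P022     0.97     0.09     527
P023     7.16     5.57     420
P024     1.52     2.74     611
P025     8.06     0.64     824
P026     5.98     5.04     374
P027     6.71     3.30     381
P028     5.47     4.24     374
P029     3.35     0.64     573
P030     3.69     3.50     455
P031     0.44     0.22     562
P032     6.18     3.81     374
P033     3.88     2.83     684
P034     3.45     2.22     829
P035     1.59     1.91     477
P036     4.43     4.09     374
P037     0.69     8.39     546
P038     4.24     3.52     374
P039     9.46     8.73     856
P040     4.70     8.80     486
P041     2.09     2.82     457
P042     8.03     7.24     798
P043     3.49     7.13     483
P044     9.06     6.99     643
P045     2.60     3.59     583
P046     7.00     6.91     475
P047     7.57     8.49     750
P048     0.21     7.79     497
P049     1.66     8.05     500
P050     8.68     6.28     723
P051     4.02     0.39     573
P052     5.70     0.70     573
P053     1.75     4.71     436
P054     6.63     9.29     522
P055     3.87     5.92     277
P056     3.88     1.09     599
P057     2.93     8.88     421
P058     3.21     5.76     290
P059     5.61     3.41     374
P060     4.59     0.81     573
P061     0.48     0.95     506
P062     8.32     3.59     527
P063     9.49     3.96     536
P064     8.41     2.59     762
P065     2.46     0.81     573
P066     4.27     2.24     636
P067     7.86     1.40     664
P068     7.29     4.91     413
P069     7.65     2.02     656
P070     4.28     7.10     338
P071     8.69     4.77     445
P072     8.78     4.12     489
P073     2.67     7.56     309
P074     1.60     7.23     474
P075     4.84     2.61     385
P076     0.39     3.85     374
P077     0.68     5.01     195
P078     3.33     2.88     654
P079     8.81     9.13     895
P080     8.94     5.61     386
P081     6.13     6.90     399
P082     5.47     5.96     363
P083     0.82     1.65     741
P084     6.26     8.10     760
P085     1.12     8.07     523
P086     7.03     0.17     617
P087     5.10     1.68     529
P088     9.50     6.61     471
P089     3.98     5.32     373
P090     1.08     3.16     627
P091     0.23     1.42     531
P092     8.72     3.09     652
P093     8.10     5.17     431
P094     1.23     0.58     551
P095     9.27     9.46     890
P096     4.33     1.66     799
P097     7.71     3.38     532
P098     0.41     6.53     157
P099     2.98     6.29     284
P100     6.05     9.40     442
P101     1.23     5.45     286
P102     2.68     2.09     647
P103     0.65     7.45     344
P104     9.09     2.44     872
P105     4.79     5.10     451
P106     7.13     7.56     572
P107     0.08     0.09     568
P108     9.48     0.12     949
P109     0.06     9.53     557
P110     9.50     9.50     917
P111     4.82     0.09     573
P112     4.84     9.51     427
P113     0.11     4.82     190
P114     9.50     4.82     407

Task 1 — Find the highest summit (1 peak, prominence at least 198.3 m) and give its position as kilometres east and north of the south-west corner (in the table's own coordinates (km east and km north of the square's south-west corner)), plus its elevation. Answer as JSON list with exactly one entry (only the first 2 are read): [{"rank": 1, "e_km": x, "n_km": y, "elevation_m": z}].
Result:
[{"rank": 1, "e_km": 3.36, "n_km": 2.26, "elevation_m": 841}]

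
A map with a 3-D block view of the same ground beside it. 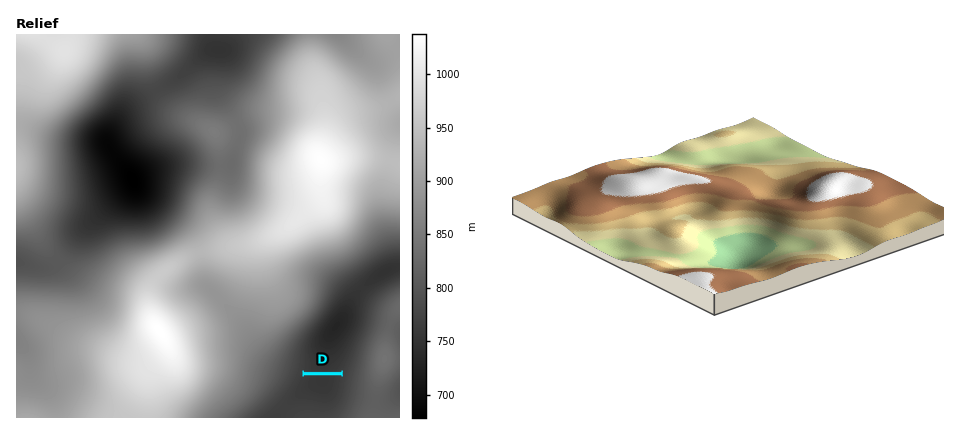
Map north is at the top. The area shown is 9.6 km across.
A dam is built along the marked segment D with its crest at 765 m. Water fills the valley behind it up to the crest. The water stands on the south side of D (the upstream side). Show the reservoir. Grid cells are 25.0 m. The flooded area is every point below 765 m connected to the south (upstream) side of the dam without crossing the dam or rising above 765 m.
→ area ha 64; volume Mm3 3.04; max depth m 10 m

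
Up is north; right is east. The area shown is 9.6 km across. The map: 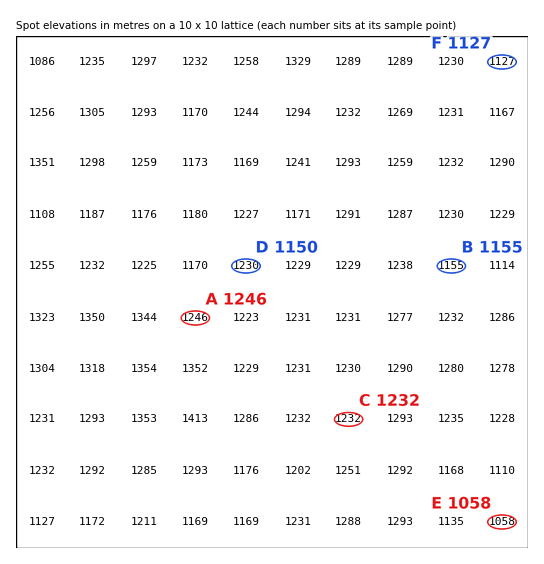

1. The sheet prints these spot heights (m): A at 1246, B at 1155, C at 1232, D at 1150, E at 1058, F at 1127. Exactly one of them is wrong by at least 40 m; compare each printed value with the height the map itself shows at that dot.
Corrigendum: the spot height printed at D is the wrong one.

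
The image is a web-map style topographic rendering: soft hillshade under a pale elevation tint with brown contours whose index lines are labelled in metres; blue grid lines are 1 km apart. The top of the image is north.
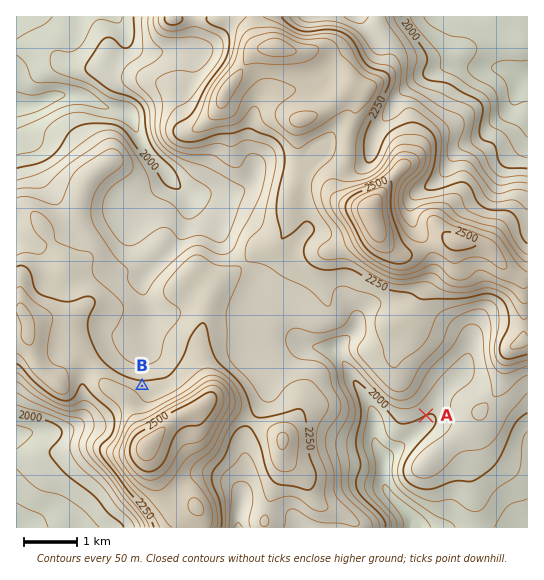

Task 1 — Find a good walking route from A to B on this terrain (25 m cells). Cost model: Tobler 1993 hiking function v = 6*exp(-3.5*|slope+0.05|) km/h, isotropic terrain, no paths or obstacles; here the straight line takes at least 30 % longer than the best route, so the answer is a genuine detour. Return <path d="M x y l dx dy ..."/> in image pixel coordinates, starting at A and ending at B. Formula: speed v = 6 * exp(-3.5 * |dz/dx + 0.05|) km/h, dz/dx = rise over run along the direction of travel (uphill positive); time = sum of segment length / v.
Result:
<path d="M426 415l-17 0-19-9-36-36-29-15-116 0-30 15-2 3-27 13-8 0"/>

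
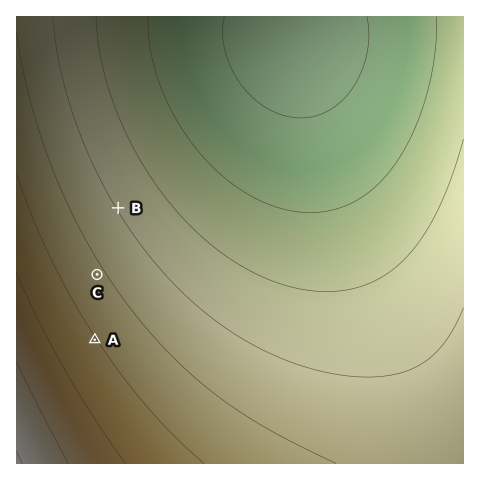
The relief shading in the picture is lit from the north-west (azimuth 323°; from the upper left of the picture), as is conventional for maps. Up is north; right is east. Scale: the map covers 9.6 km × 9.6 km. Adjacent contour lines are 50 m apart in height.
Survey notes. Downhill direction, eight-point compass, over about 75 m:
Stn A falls NE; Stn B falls NE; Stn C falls NE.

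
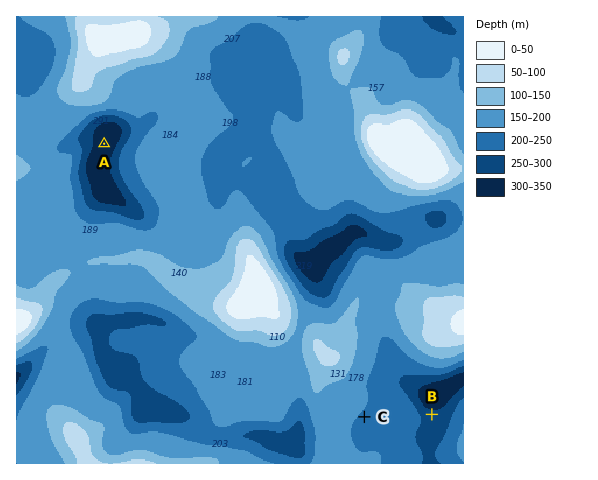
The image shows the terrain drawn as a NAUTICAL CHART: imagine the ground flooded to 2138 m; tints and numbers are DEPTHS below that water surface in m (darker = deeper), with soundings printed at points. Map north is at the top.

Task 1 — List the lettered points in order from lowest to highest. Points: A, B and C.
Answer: A B C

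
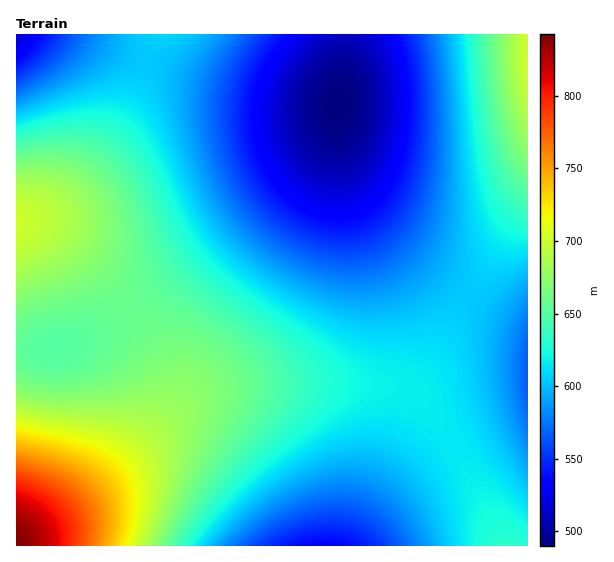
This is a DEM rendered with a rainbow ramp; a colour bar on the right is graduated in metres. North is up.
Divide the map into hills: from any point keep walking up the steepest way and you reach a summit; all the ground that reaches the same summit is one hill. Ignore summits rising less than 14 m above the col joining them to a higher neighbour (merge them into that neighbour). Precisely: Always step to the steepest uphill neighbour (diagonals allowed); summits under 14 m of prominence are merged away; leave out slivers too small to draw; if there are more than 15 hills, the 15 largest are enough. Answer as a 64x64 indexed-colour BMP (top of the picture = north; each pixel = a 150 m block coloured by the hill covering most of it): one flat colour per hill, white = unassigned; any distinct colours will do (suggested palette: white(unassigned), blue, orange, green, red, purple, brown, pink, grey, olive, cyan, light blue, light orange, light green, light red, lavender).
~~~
<image width="64" height="64" href="data:image/bmp;base64,Qk12CAAAAAAAAHYAAAAoAAAAQAAAAEAAAAABAAQAAAAAAAAIAAATCwAAEwsAABAAAAAAAAAA////ALR3HwAOf/8ALKAsACgn1gC9Z5QAS1aMAMJ34wB/f38AIr28AM++FwDox64AeLv/AIrfmACWmP8A1bDFABERERERERERERERERERERERERERERREREREREREREREERERERERERERERERERERERERERERFEREREREREREREQRERERERERERERERERERERERERERERRERERERERERERBEREREREREREREREREREREREREREREUREREREREREREERERERERERERERERERERERERERERERFEREREREREREQREREREREREREREREREREREREREREREURERERERERERBERERERERERERERERERERERERERERERFEREREREREREERERERERERERERERERERERERERERERERREREREREREQREREREREREREREREREREREREREREREREURERERERERBERERERERERERERERERERERERERERERERFEREREREREERERERERERERERERERERERERERERERERERFEREREREQRERERERERERERERERERERERERERERERERERRERERERBERERERERERERERERERERERERERERERERERERREREREEREREREREREREREREREREREREREREREREREREUREREQREREREREREREREREREREREREREREREREREREREURERBERERERERERERERERERERERERERERERERERERERERREERERERERERERERERERERERERERERERERERERERERERERERERERERERERERERERERERERERERERERERERERERERERERERERERERERERERERERERERERERERERERERERERERERERERERERERERERERERERERERERERERERERERERERERERERERERERERERERERERERERERERERERERERERERERERERERERERERERERERERERERERERERERERERERERERERERERERERERERERERERERERERERERERERERERERERERERERERERERERERERERERERERERERERERERERERERERERERERERERERERERERERERERERERERERERERERERIiIiIhEREREREREREREREREREREREREREREREREREREiIiIiIhERERERERERERERERERERERERERERERERERESIiIiIiIRERERERERERERERERERERERERERERERERERIiIiIiIiIRERERERERERERERERERERERERERERERETMiIiIiIiIiEREREREREREREREREREREREREREREREzMyIiIiIiIiIiERERERERERERERERERERERERERERMzMzIiIiIiIiIiIhERERERERERERERERERERERERETMzMzMiIiIiIiIiIiIRERERERERERERERERERERERETMzMzMyIiIiIiIiIiIiIREREREREREREREREREREREzMzMzMzIiIiIiIiIiIiIiEREREREREREREREREREREzMzMzMzMiIiIiIiIiIiIiIhEREREREREREREREREREzMzMzMzMyIiIiIiIiIiIiIiIREREREREREREREREREzMzMzMzMzIiIiIiIiIiIiIiIiEREREREREREREREREzMzMzMzMzMiIiIiIiIiIiIiIiIiEREREREREREREREzMzMzMzMzMyIiIiIiIiIiIiIiIiIhEREREREREREREzMzMzMzMzMzIiIiIiIiIiIiIiIiIiIREREREREREREzMzMzMzMzMzMiIiIiIiIiIiIiIiIiIiEREREREREREzMzMzMzMzMzMyIiIiIiIiIiIiIiIiIiIiEREREREREzMzMzMzMzMzMzIiIiIiIiIiIiIiIiIiIiIhERERERETMzMzMzMzMzMzMiIiIiIiIiIiIiIiIiIiIiIRERERETMzMzMzMzMzMzMyIiIiIiIiIiIiIiIiIiIiIiERERETMzMzMzMzMzMzMzIiIiIiIiIiIiIiIiIiIiIiIhERERMzMzMzMzMzMzMzMiIiIiIiIiIiIiIiIiIiIiIiIRERMzMzMzMzMzMzMzMyIiIiIiIiIiIiIiIiIiIiIiIiEREzMzMzMzMzMzMzMzIiIiIiIiIiIiIiIiIiIiIiIiIhETMzMzMzMzMzMzMzMiIiIiIiIiIiIiIiIiIiIiIiIiIRMzMzMzMzMzMzMzMyIiIiIiIiIiIiIiIiIiIiIiIiIhMzMzMzMzMzMzMzMzIiIiIiIiIiIiIiIiIiIiIiIiIiIzMzMzMzMzMzMzMzMiIiIiIiIiIiIiIiIiIiIiIiIiIjMzMzMzMzMzMzMzMyIiIiIiIiIiIiIiIiIiIiIiIiIiMzMzMzMzMzMzMzMzIiIiIiIiIiIiIiIiIiIiIiIiEREzMzMzMzMzMzMzMzMiIiIiIiIiIiIiIiIiIiIhERERETMzMzMzMzMzMzMzMyIiIiIiIiIiIiIiIiIhEREREREREzMzMzMzMzMzMzMzIiIiIiIiIiIiIiIhERERERERERETMzMzMzMzMzMzMzMiIiIiIiIiIiIiERERERERERERERMzMzMzMzMzMzMzMyIiIiIiIiIiIREREREREREREREREzMzMzMzMzMzMzMzIiIiIiIiIhERERERERERERERERETMzMzMzMzMzMzMzMiIiIiIiIRERERERERERERERERERMzMzMzMzMzMzMzMyIiIiIhEREREREREREREREREREREzMzMzMzMzMzMzMz"/>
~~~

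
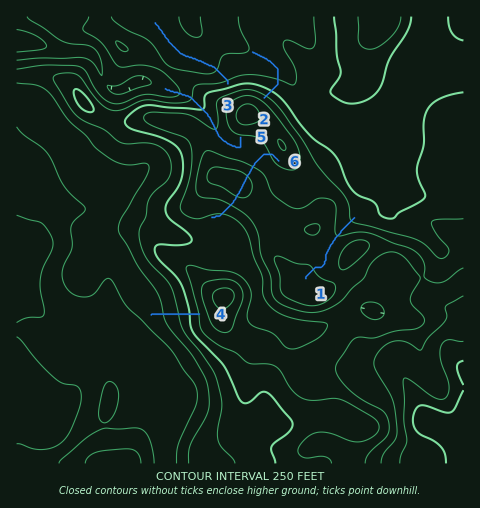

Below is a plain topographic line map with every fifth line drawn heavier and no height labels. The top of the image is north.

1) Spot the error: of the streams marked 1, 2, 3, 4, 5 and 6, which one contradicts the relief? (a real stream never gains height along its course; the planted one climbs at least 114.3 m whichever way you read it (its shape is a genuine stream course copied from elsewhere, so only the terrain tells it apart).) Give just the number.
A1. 6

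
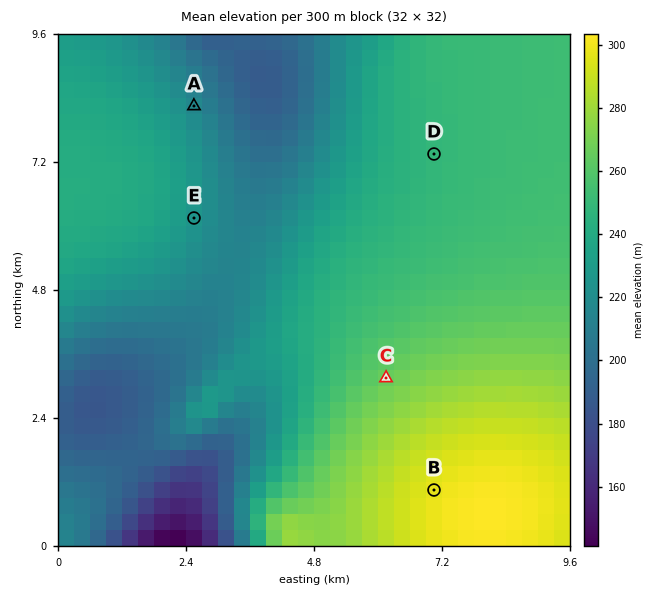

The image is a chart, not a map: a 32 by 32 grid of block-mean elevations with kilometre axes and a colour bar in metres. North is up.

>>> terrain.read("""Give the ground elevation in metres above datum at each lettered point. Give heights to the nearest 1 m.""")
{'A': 217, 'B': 298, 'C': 266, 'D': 248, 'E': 226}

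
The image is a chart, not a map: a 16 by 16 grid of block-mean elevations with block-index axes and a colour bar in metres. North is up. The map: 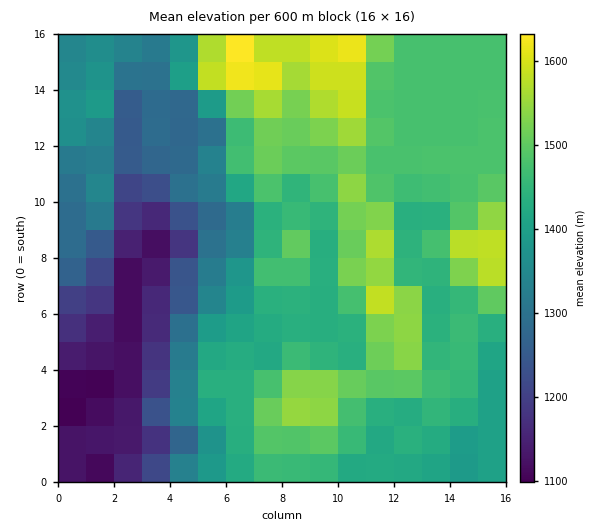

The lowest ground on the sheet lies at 1080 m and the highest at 1660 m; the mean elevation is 1400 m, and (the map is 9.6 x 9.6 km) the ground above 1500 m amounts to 18.8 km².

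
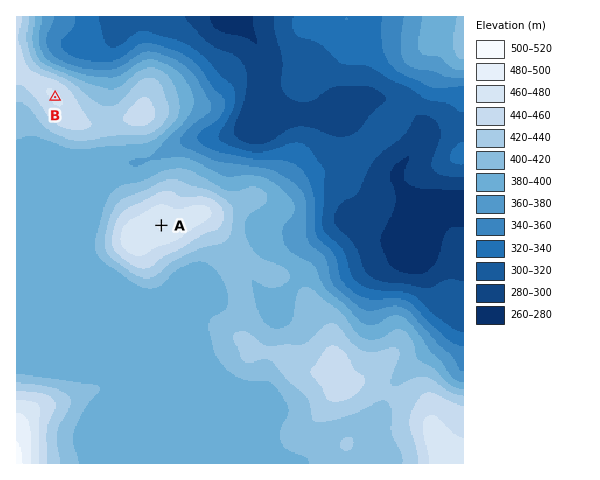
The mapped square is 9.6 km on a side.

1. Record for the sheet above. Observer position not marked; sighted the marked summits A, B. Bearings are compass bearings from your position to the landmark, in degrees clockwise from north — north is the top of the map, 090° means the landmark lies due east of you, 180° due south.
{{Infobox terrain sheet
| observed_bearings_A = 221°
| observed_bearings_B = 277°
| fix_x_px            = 252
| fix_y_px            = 121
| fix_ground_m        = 290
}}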